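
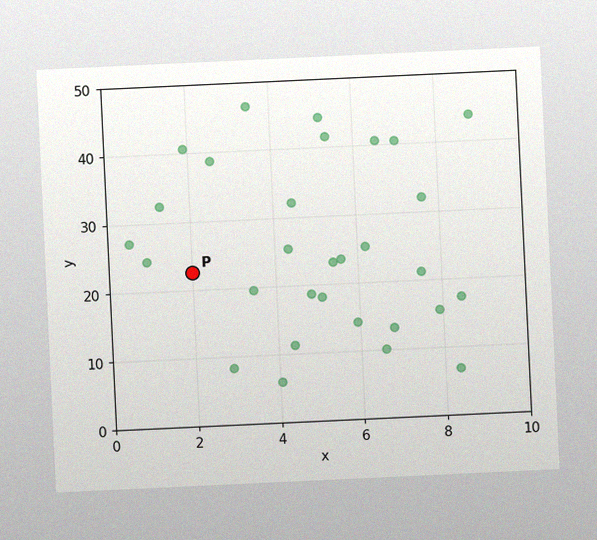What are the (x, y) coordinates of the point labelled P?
(2, 22.5)

The chart is tilted about 3° counter-clockwise, with some photo noise. Following the gridlines from P to each axis, P sits at (2, 22.5).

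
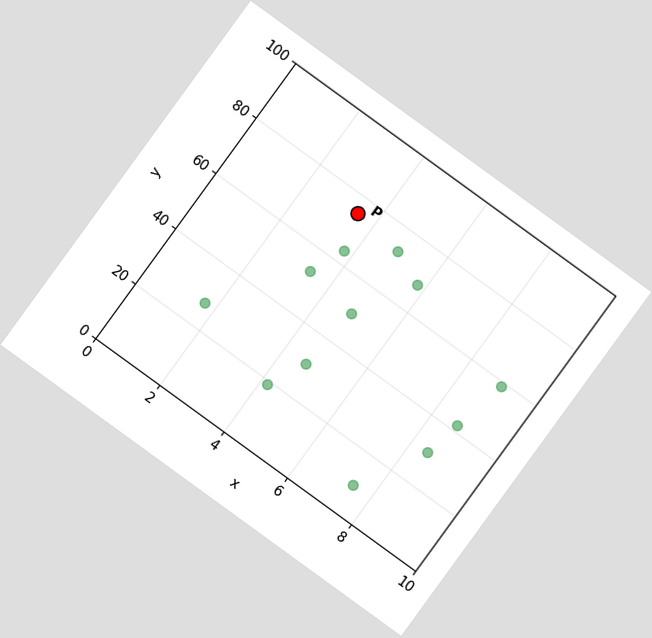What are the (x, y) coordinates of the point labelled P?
The chart is tilted about 36° clockwise. Following the gridlines from P to each axis, P sits at (3.5, 75).

(3.5, 75)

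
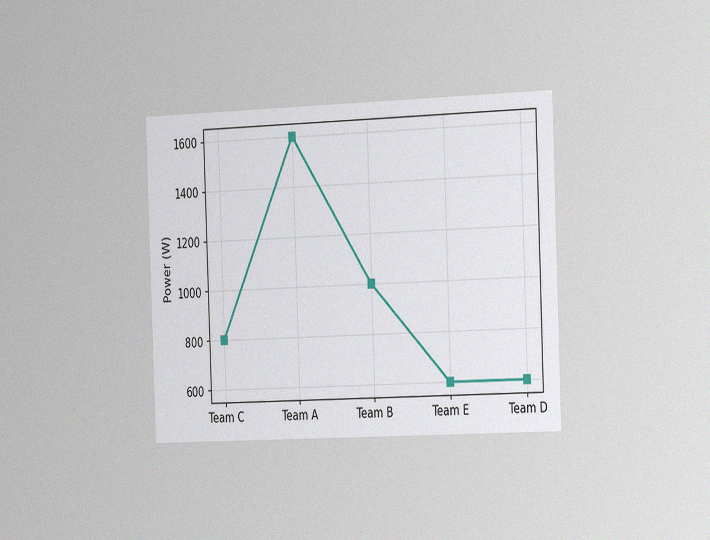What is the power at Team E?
600W

The chart is tilted about 2° counter-clockwise and viewed slightly from the right, with some photo noise. At Team E, the line is at 600W.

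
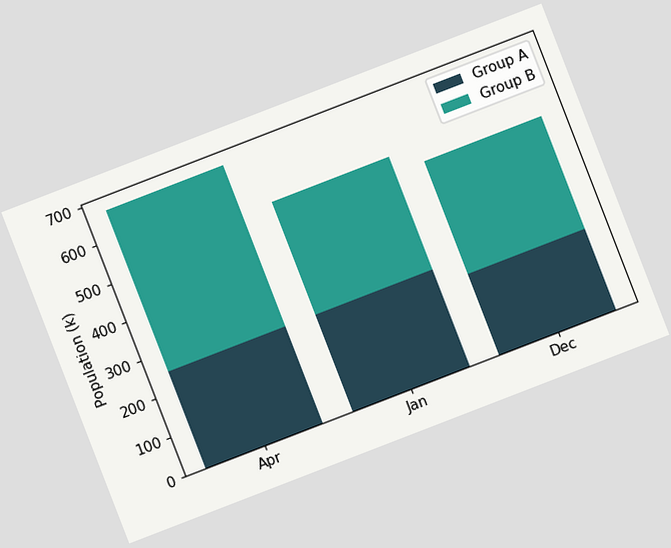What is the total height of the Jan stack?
The chart is tilted about 21° counter-clockwise. The Jan stack's top reaches 546k on the y-axis.

546k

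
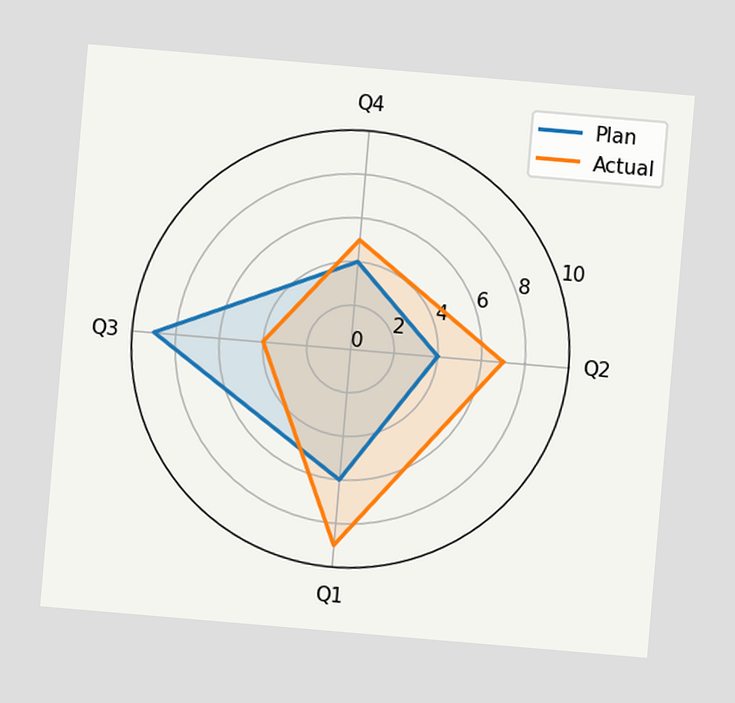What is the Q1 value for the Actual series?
The chart is tilted about 5° clockwise. On the Q1 axis, Actual reaches 9.

9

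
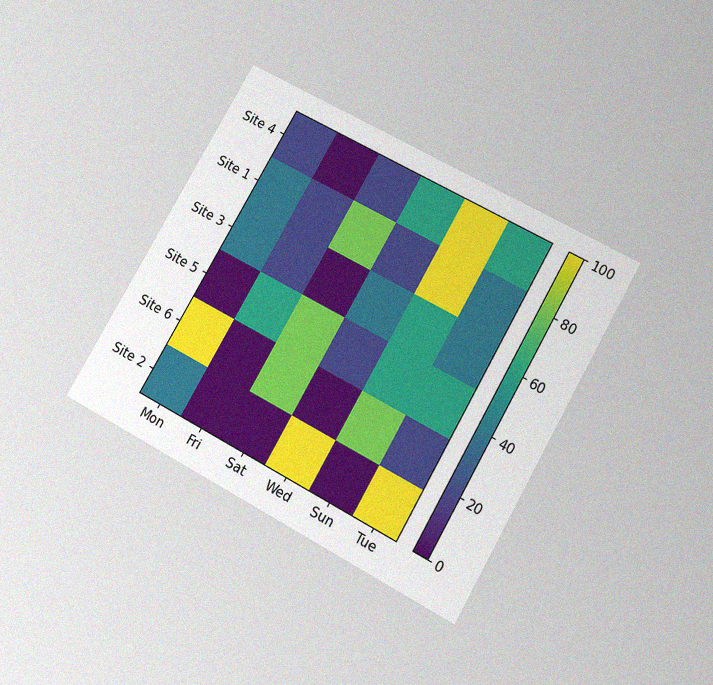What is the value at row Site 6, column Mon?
100

The chart is tilted about 29° clockwise and viewed slightly from below, with some photo noise. Matching cell (Site 6, Mon) against the colorbar gives 100.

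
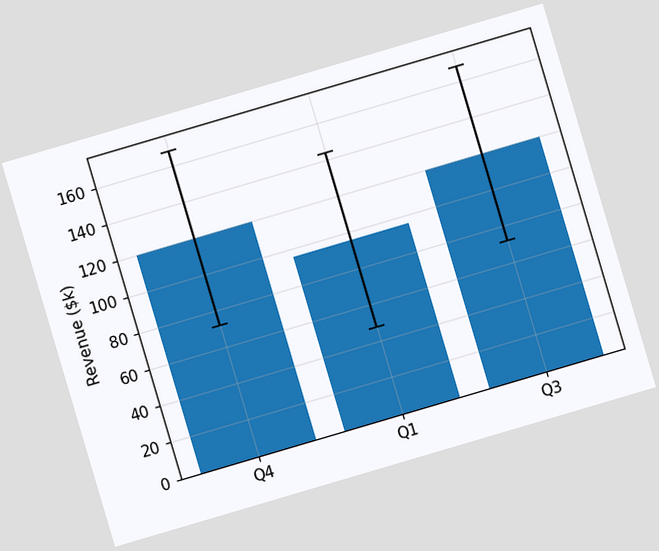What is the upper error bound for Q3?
$168k

The chart is tilted about 16° counter-clockwise. The Q3 bar's upper whisker reaches $168k.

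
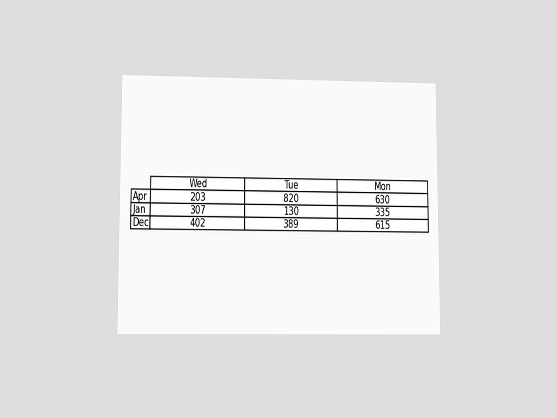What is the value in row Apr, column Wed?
203

The chart is viewed at a slight angle. The (Apr, Wed) cell reads 203.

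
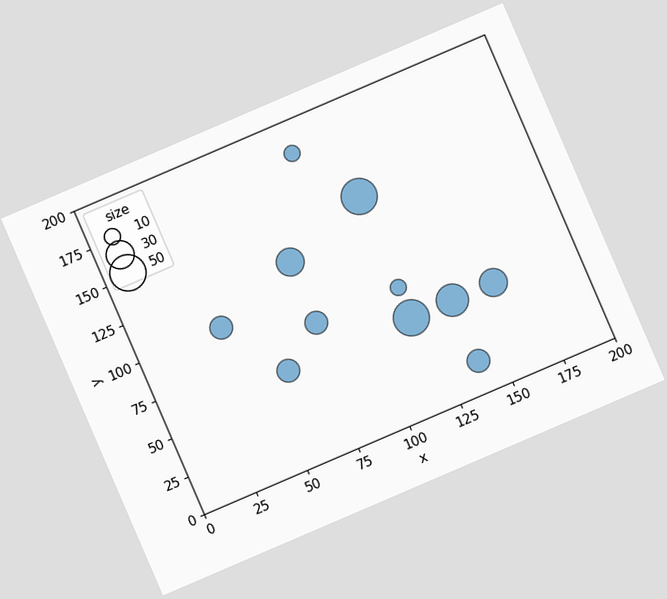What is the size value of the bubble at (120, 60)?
50

The chart is tilted about 23° counter-clockwise. Matching the bubble at (120, 60) against the size legend gives 50.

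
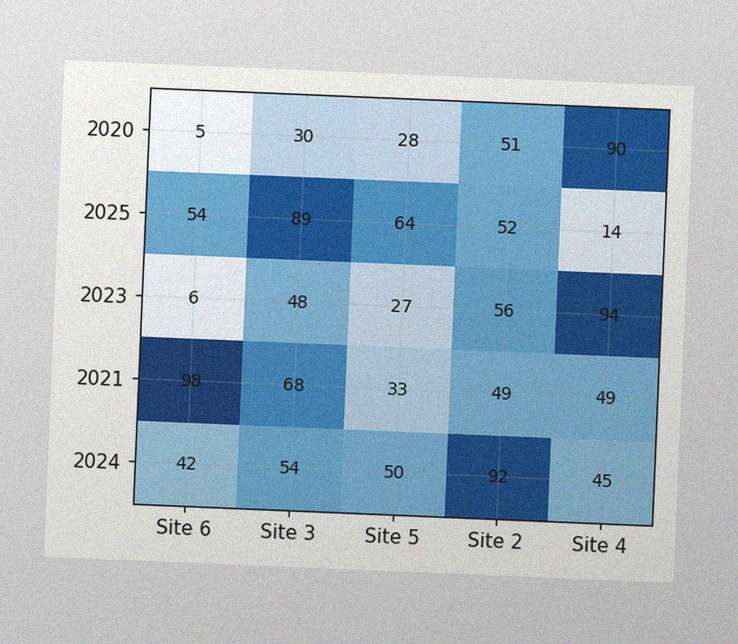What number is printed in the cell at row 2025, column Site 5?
64

The chart is tilted about 2° clockwise, with some photo noise. The (2025, Site 5) cell reads 64.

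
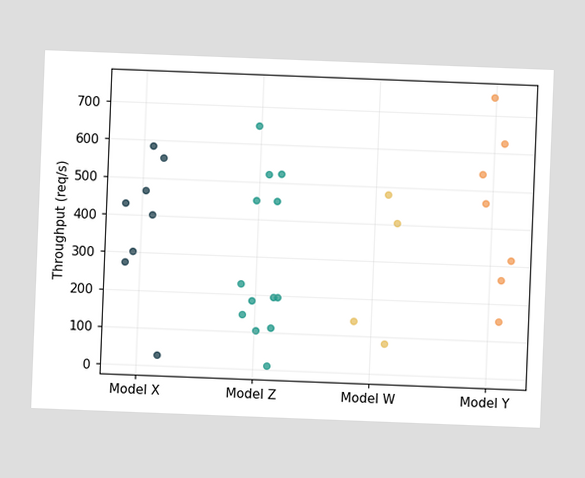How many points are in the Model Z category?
13

The chart is tilted about 2° clockwise. Counting the markers in the Model Z column gives 13.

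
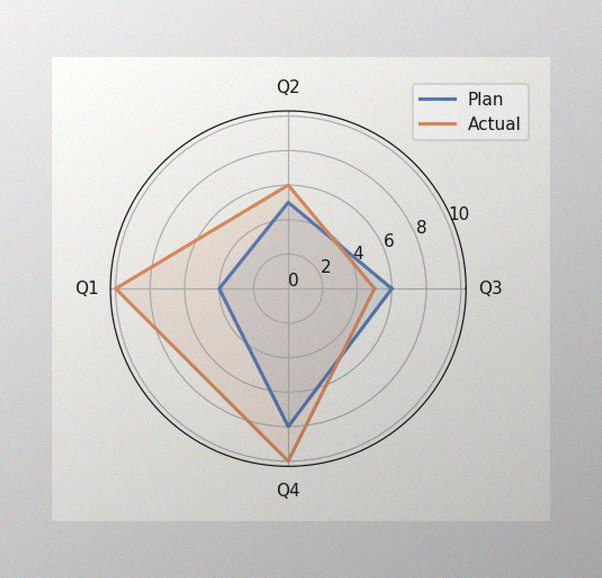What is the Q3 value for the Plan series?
6

The image has some photo noise and uneven lighting. On the Q3 axis, Plan reaches 6.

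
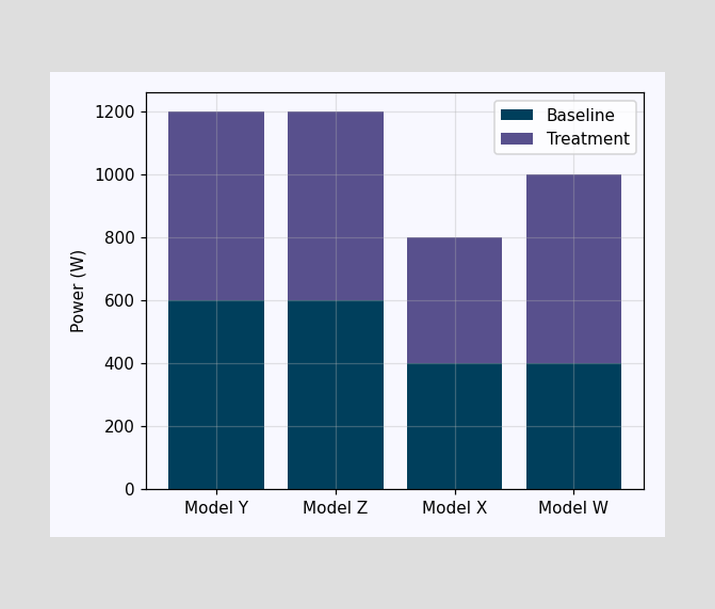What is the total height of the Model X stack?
800W

The Model X stack's top reaches 800W on the y-axis.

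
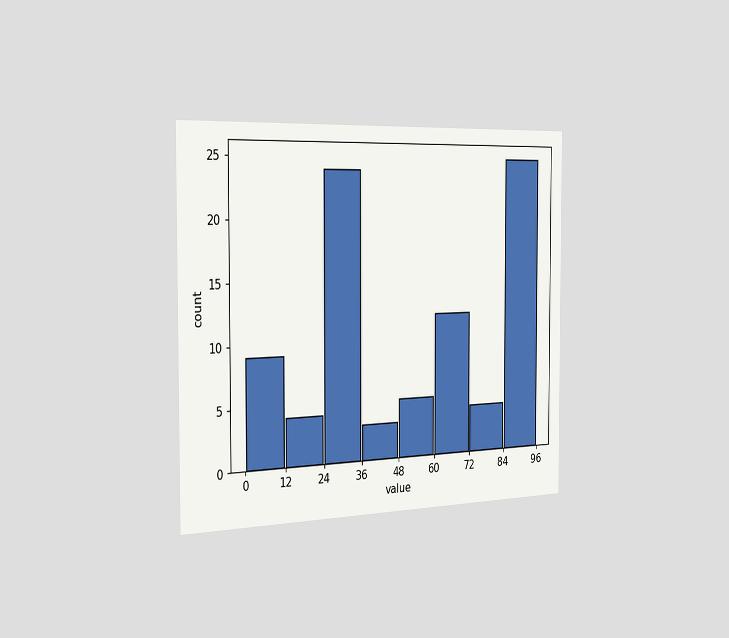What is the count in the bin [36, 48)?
The chart is viewed slightly from the left. The [36, 48) bin has height 3.

3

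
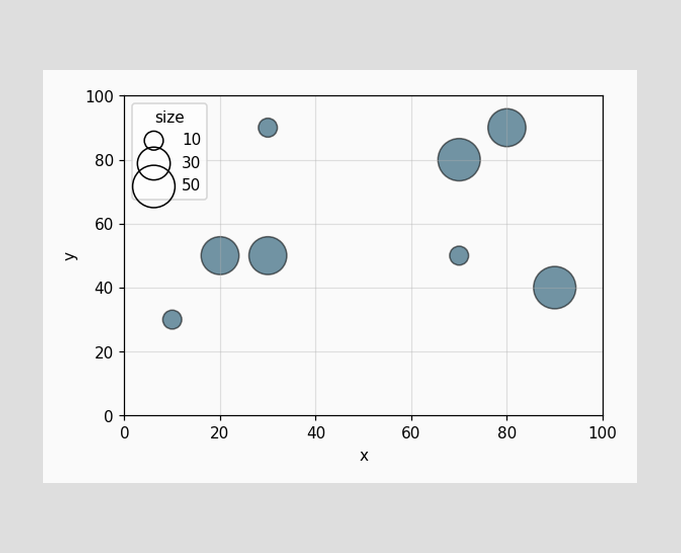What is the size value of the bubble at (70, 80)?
Matching the bubble at (70, 80) against the size legend gives 50.

50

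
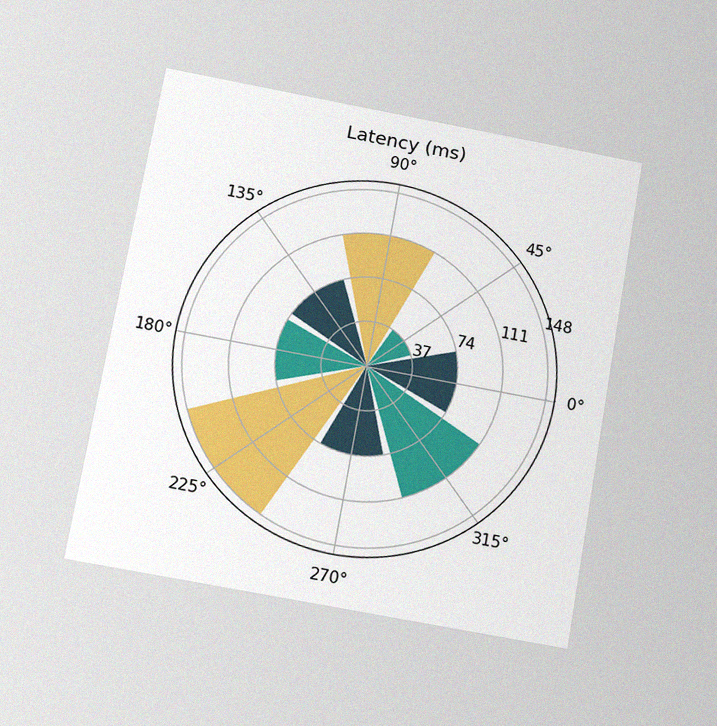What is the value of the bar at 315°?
111ms

The chart is tilted about 10° clockwise and viewed slightly from below, with some photo noise. The bar at 315° reaches 111ms on the radial axis.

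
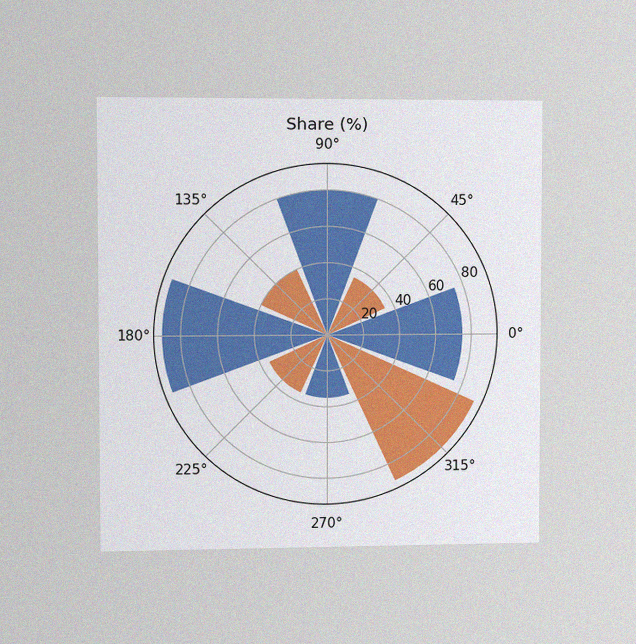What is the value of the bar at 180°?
90%

The chart is viewed slightly from the left, with some photo noise. The bar at 180° reaches 90% on the radial axis.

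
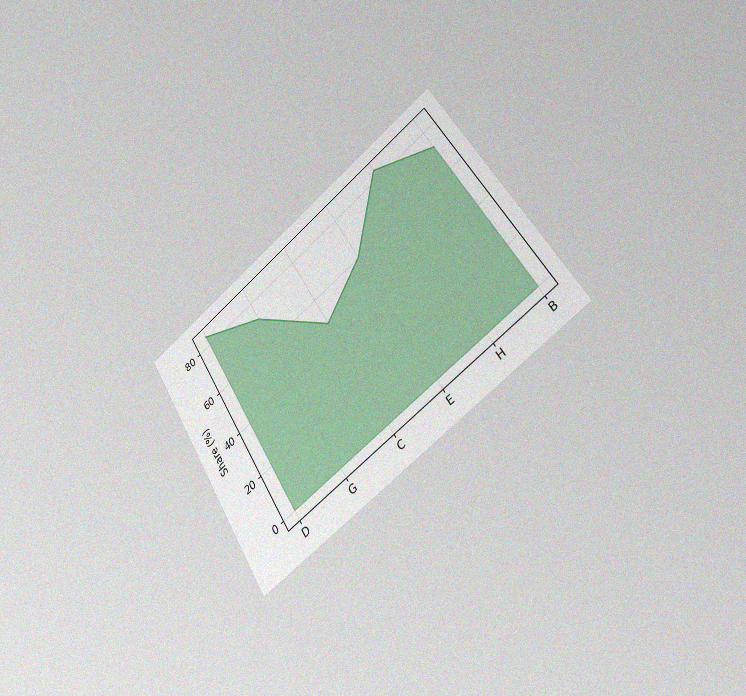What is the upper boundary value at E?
60%

The chart is tilted about 33° counter-clockwise and viewed slightly from the right, with some photo noise. At E the upper boundary is at 60%.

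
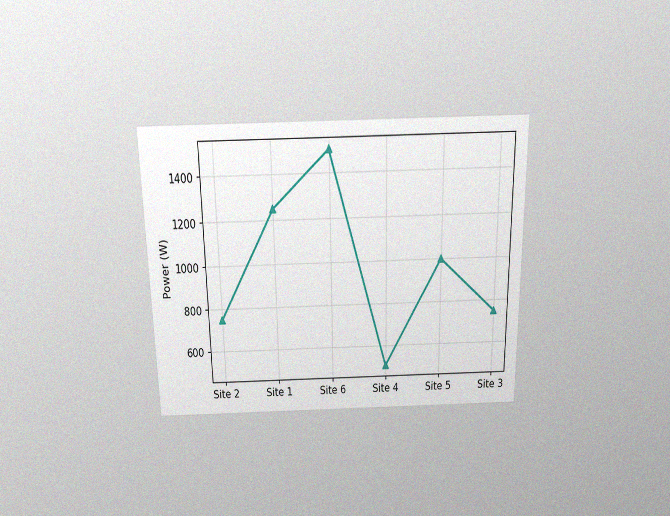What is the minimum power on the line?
500W

The chart is viewed slightly from above, with some photo noise. The lowest point is at Site 4, and reading across to the y-axis gives 500W.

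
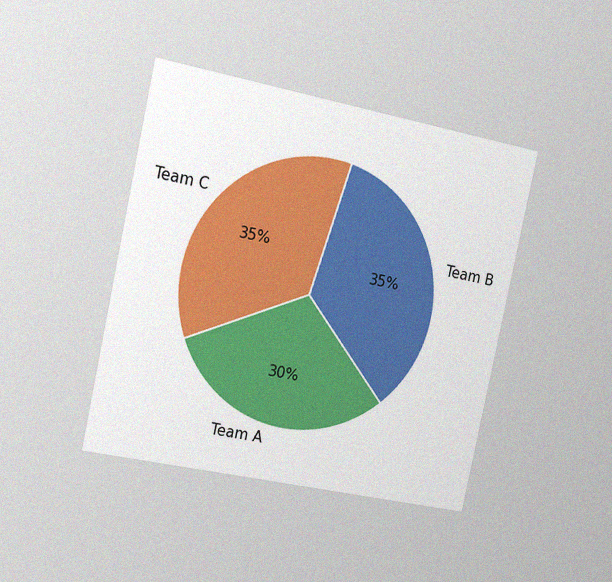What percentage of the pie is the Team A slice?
30%

The chart is tilted about 12° clockwise and viewed slightly from the left, with some photo noise. The Team A slice takes up 30% of the pie.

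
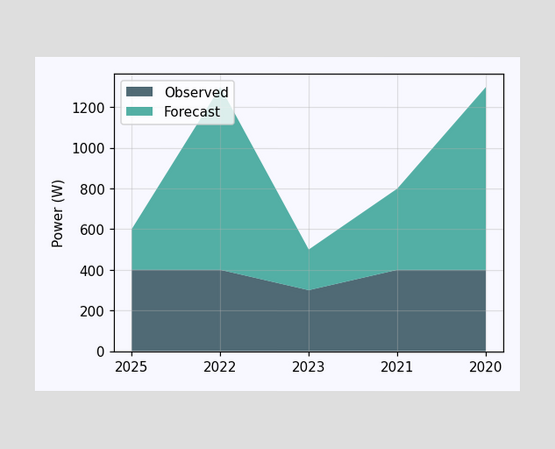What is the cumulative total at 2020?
The stacked total at 2020 reaches 1300W.

1300W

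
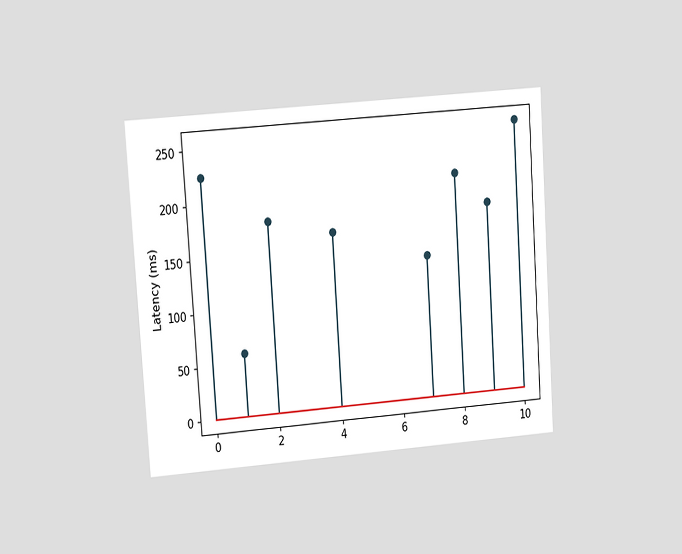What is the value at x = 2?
180ms

The chart is tilted about 4° counter-clockwise and viewed at a slight angle. The stem at x=2 reaches 180ms.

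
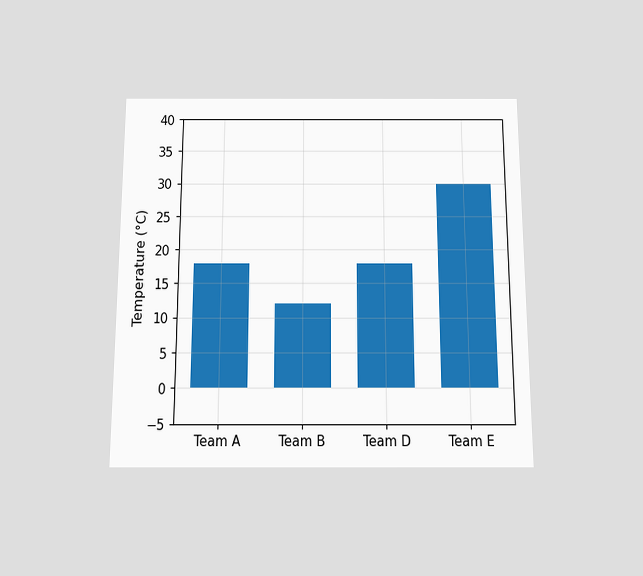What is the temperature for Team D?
18°C

The chart is viewed slightly from below. Reading along the chart's y-axis, the Team D bar reaches 18°C.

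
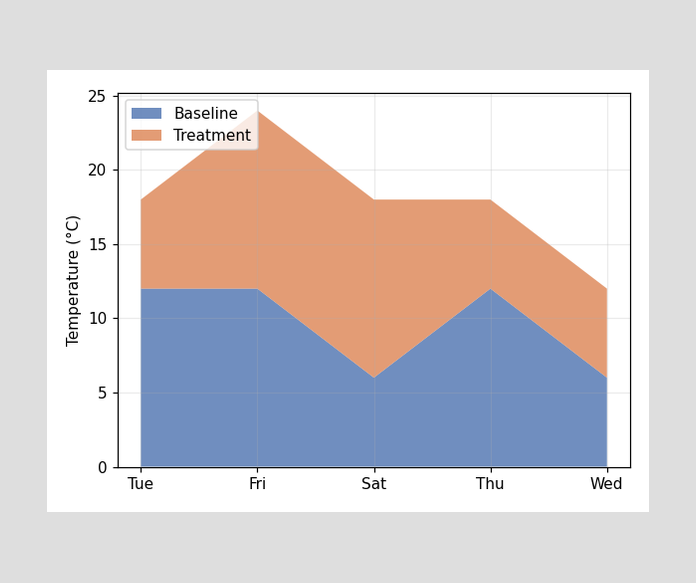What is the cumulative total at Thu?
18°C

The stacked total at Thu reaches 18°C.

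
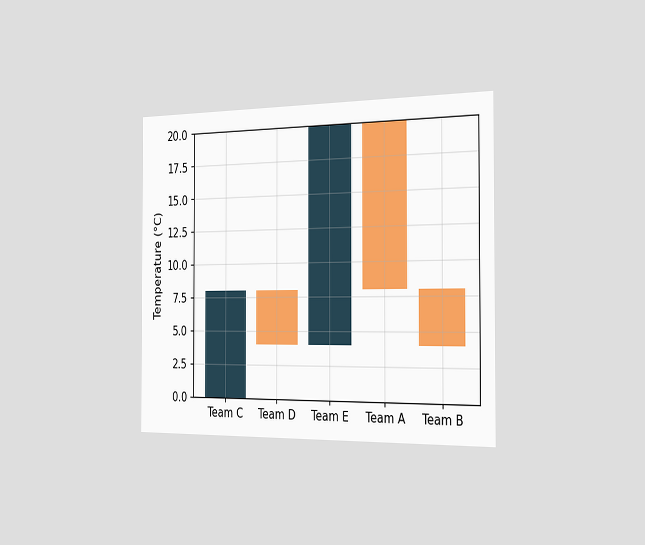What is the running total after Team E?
The chart is viewed slightly from the right. After Team E the running total reaches 20°C.

20°C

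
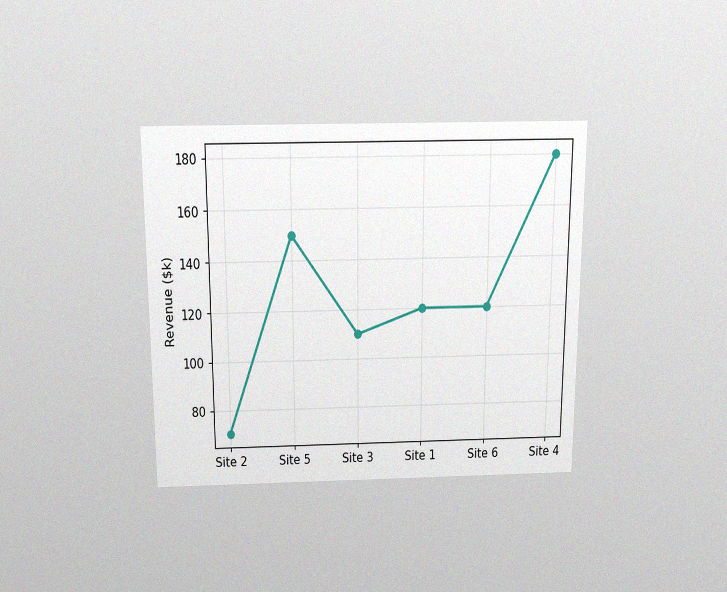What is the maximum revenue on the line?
The chart is viewed slightly from above, with some photo noise. The highest point is at Site 4, and reading across to the y-axis gives $180k.

$180k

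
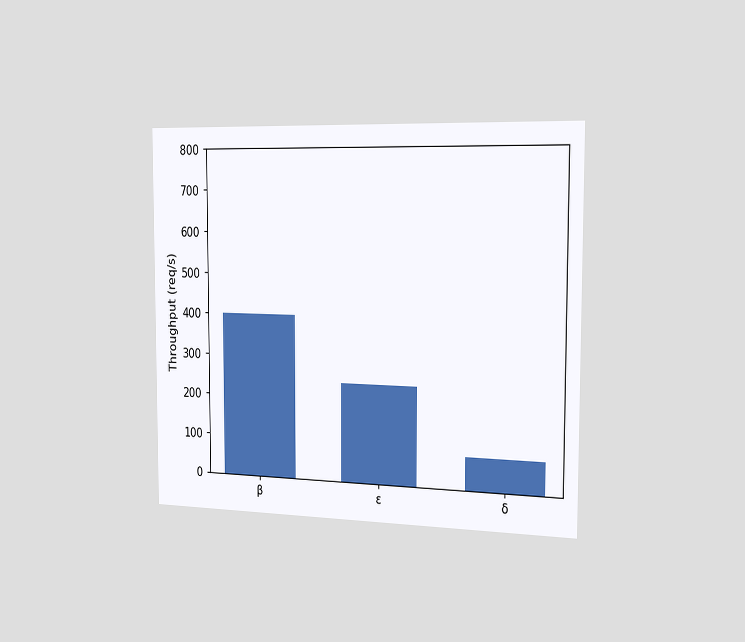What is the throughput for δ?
80req/s

The chart is viewed slightly from the right. Reading along the chart's y-axis, the δ bar reaches 80req/s.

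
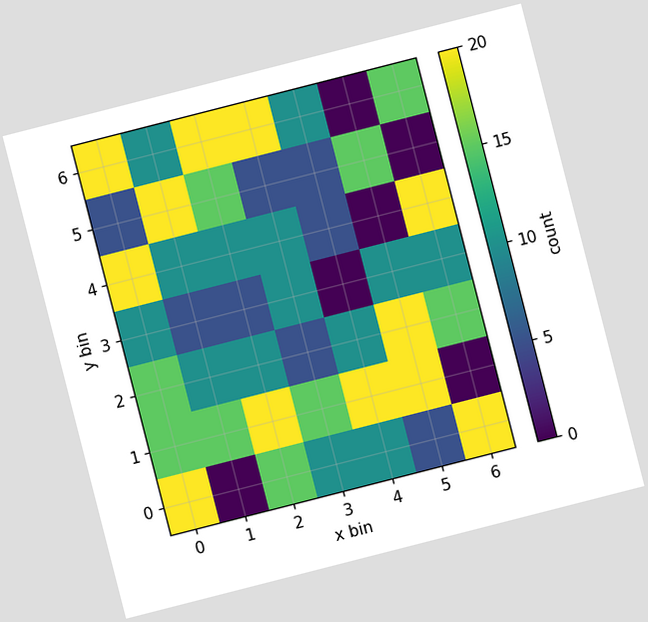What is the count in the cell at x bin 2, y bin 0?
15

The chart is tilted about 14° counter-clockwise. Matching the cell (2, 0) against the colorbar gives 15.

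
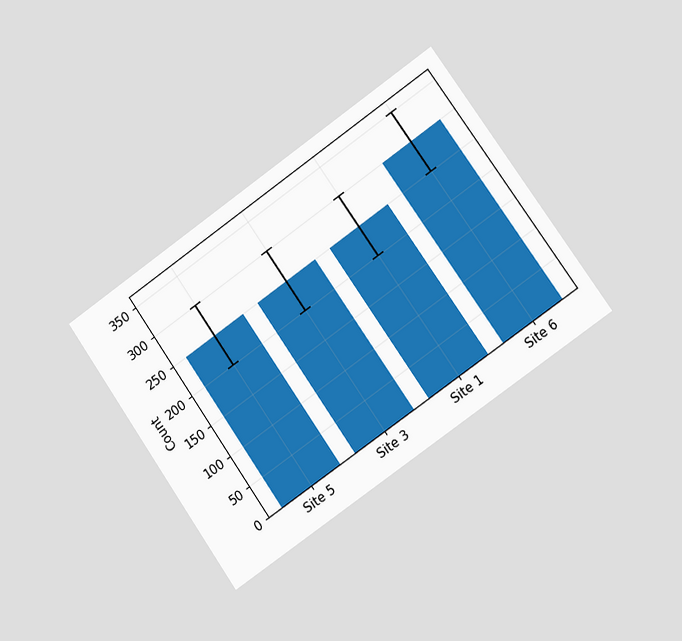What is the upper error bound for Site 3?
The chart is tilted about 35° counter-clockwise and viewed slightly from the right. The Site 3 bar's upper whisker reaches 300.

300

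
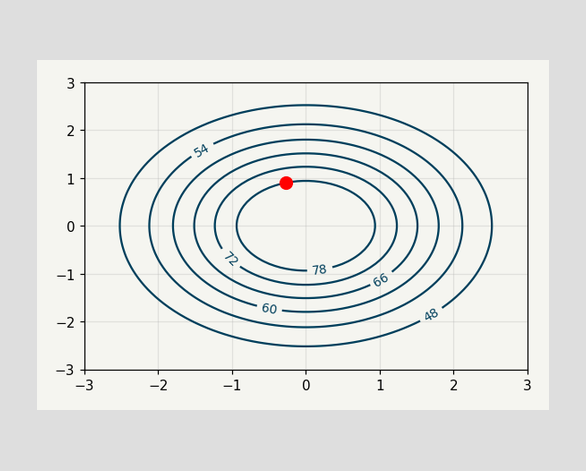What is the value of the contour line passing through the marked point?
78

The marked point sits on the contour labelled 78.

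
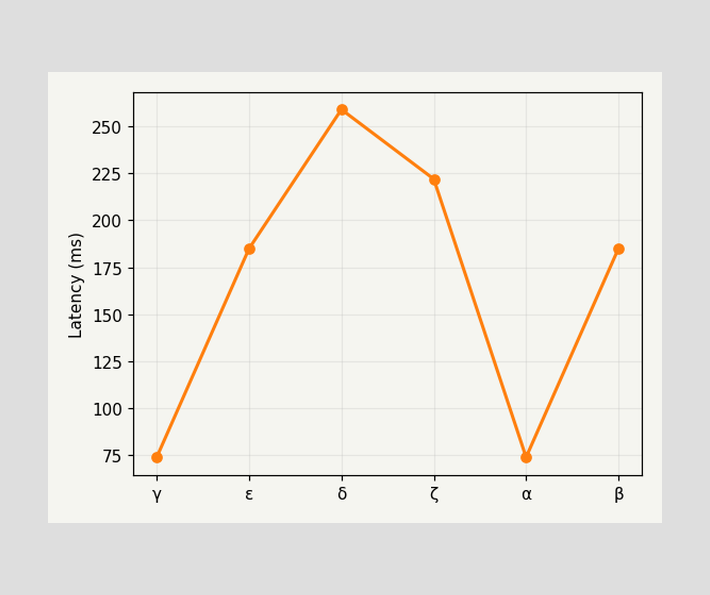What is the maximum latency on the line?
259ms

The highest point is at δ, and reading across to the y-axis gives 259ms.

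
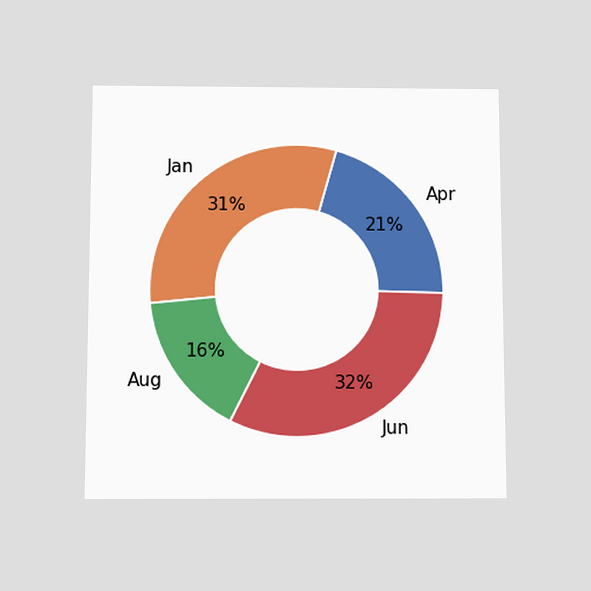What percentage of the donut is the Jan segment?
31%

The chart is viewed slightly from below. The Jan segment takes up 31% of the ring.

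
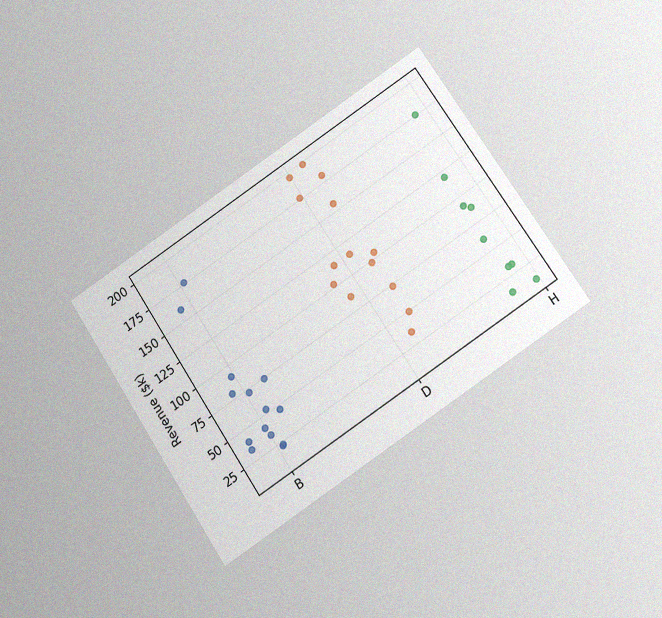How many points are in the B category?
14

The chart is tilted about 33° counter-clockwise and viewed at a slight angle, with some photo noise. Counting the markers in the B column gives 14.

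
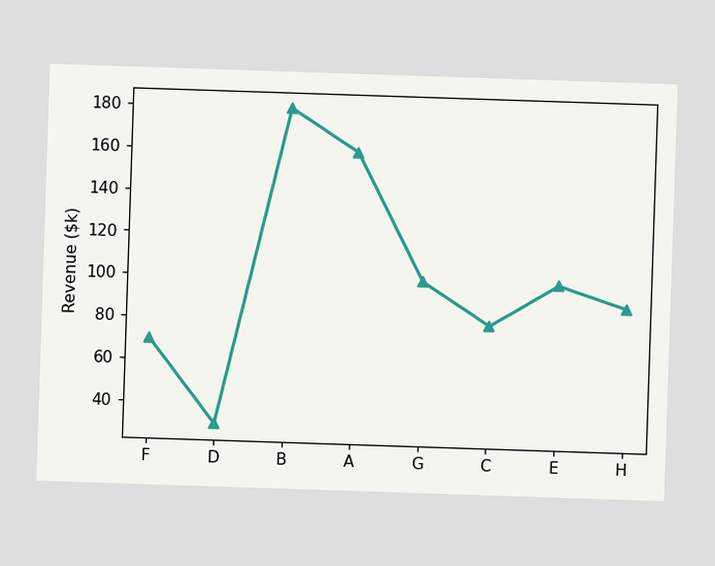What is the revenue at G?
$100k

At G, the line is at $100k.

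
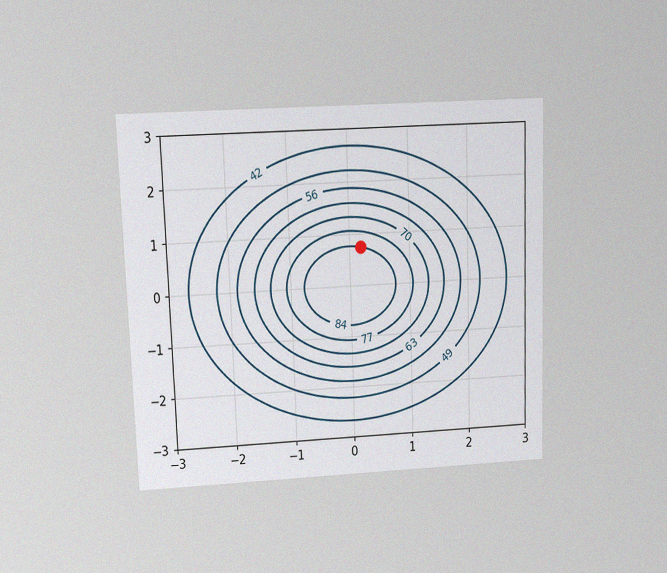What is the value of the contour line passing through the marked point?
The chart is viewed at a slight angle, with some photo noise. The marked point sits on the contour labelled 84.

84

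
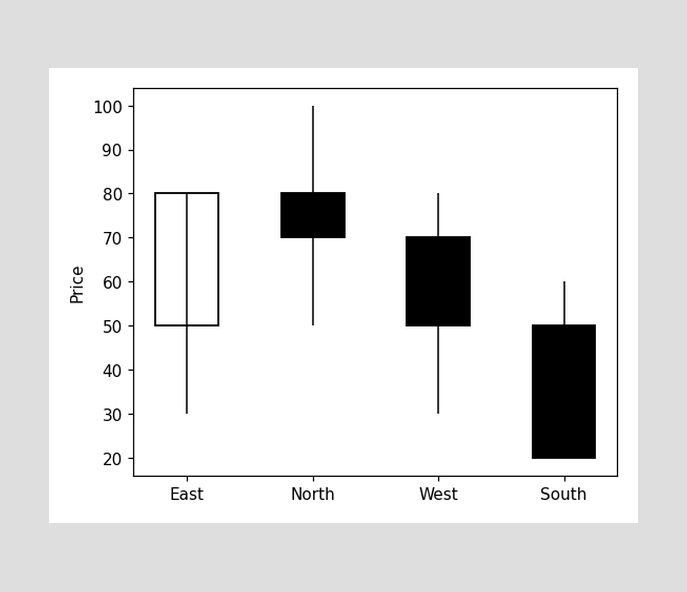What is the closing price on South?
20

The South candle closes at 20.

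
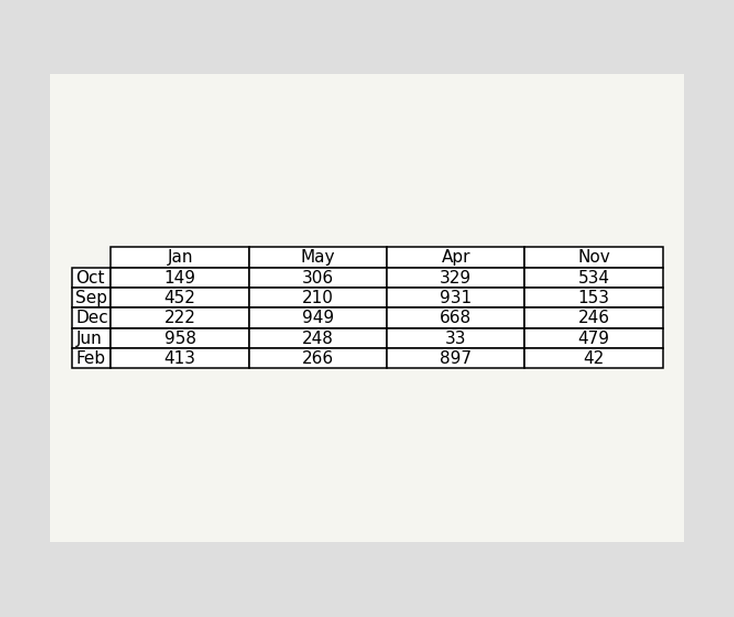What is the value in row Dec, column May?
949

The (Dec, May) cell reads 949.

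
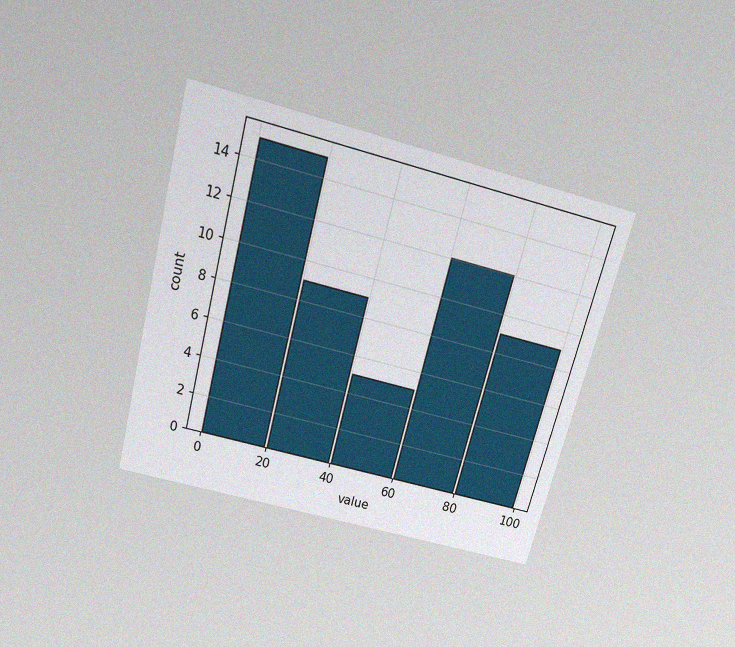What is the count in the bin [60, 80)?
12

The chart is tilted about 15° clockwise and viewed slightly from above, with some photo noise. The [60, 80) bin has height 12.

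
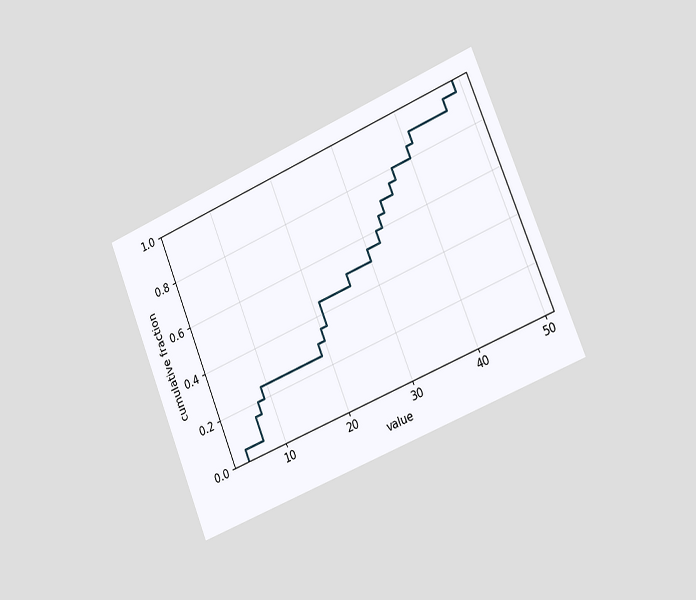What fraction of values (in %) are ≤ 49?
The chart is tilted about 22° counter-clockwise and viewed slightly from the right. At x=49 the ECDF step is at 100%.

100%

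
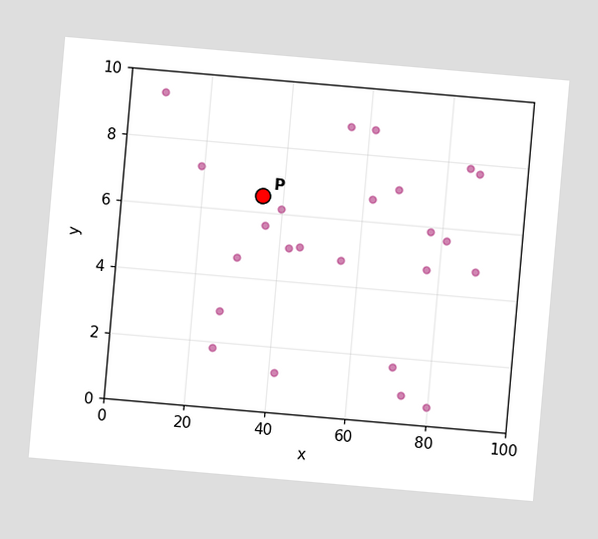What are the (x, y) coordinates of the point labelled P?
The chart is tilted about 5° clockwise. Following the gridlines from P to each axis, P sits at (35, 6.5).

(35, 6.5)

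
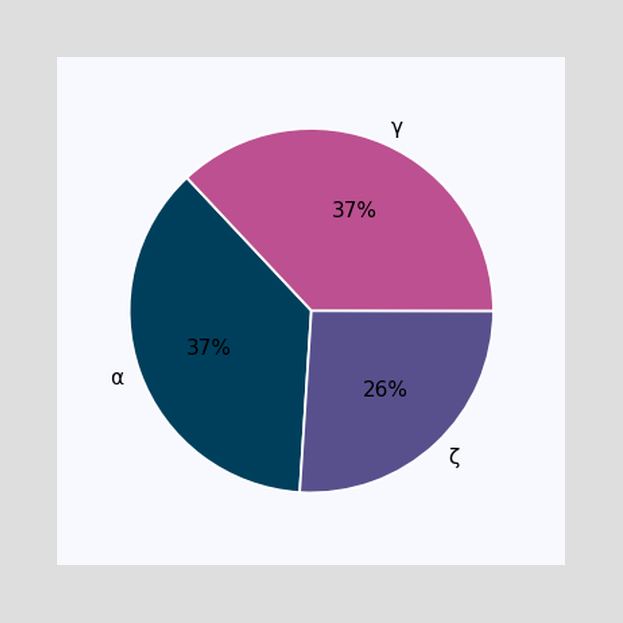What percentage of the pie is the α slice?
37%

The α slice takes up 37% of the pie.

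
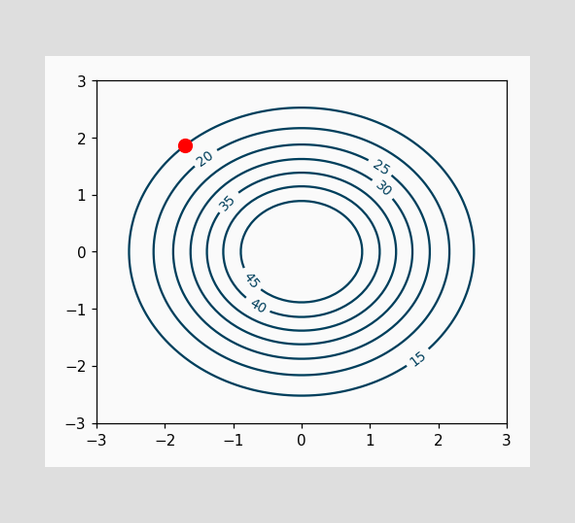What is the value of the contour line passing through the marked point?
15

The marked point sits on the contour labelled 15.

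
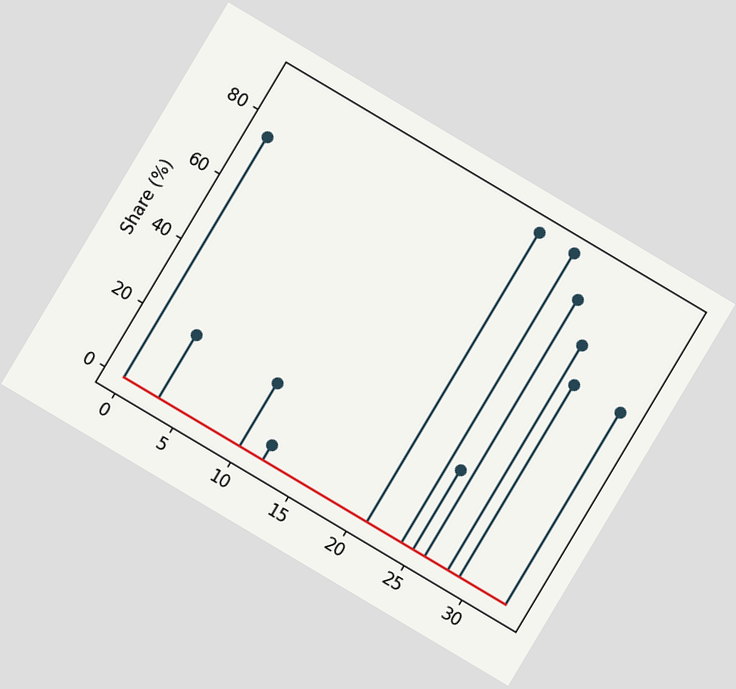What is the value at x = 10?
The chart is tilted about 31° clockwise. The stem at x=10 reaches 20%.

20%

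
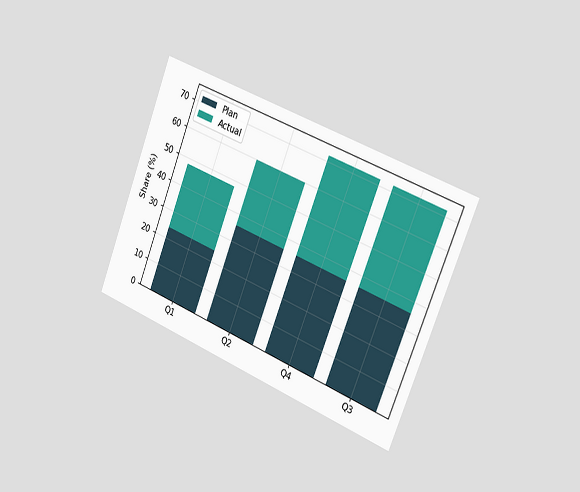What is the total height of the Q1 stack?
48%

The chart is tilted about 22° clockwise and viewed slightly from the right. The Q1 stack's top reaches 48% on the y-axis.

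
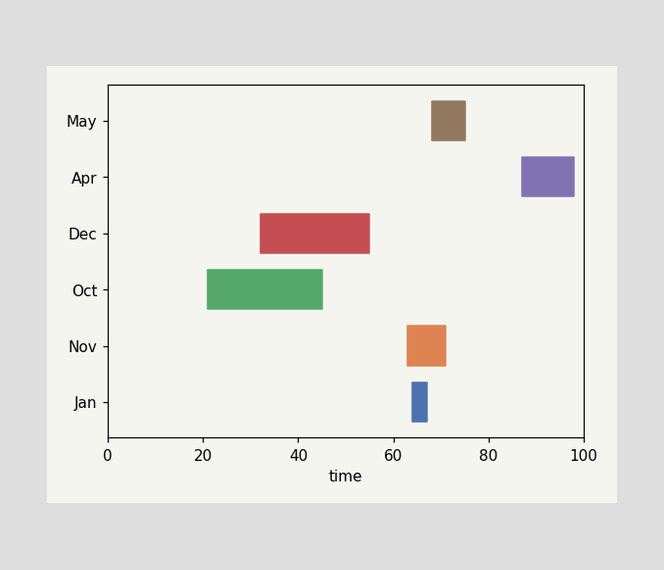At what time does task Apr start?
87

The Apr bar begins at t=87.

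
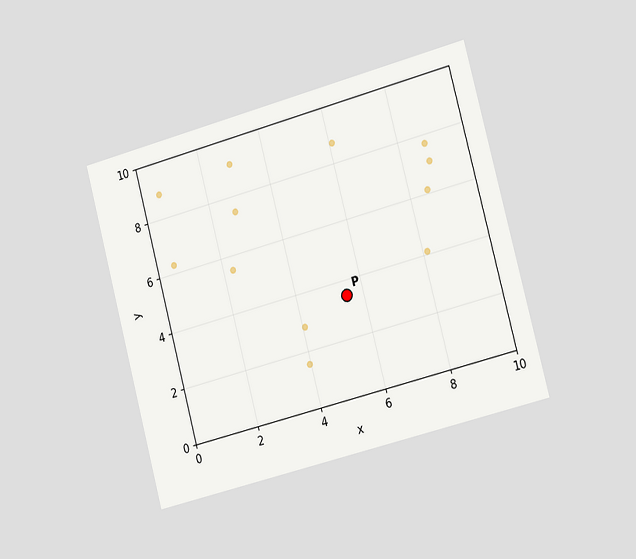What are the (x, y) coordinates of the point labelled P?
The chart is tilted about 15° counter-clockwise and viewed slightly from the right. Following the gridlines from P to each axis, P sits at (5.5, 3.5).

(5.5, 3.5)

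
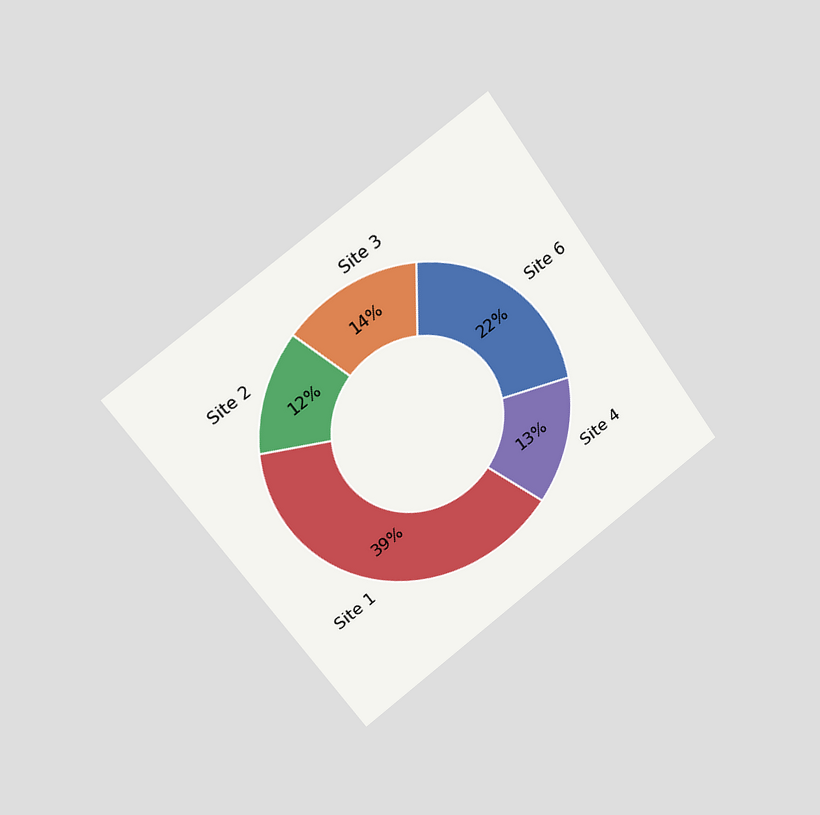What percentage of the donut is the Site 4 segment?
13%

The chart is tilted about 35° counter-clockwise and viewed at a slight angle. The Site 4 segment takes up 13% of the ring.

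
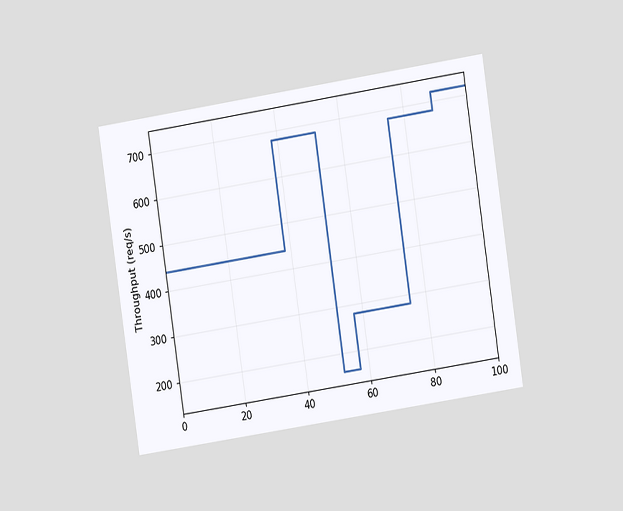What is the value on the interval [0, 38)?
440req/s

The chart is tilted about 9° counter-clockwise and viewed at a slight angle. On [0, 38) the step sits at 440req/s.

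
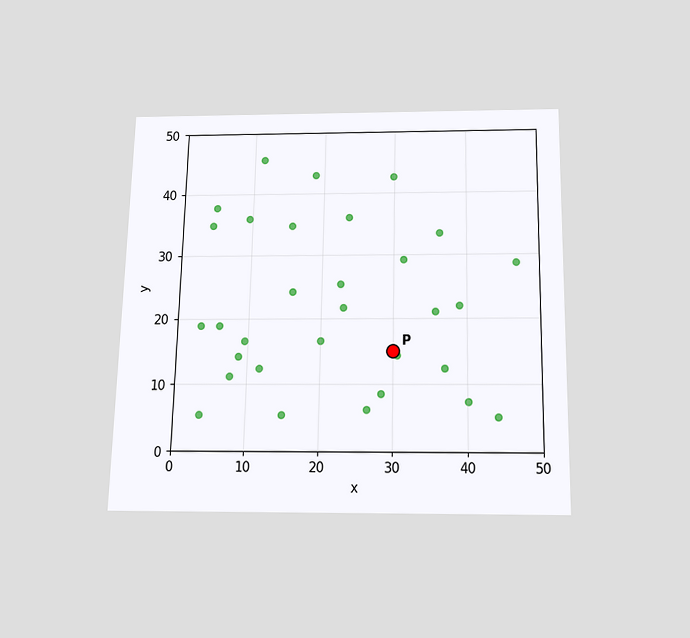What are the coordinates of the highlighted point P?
The chart is viewed slightly from below. Following the gridlines from P to each axis, P sits at (30, 15).

(30, 15)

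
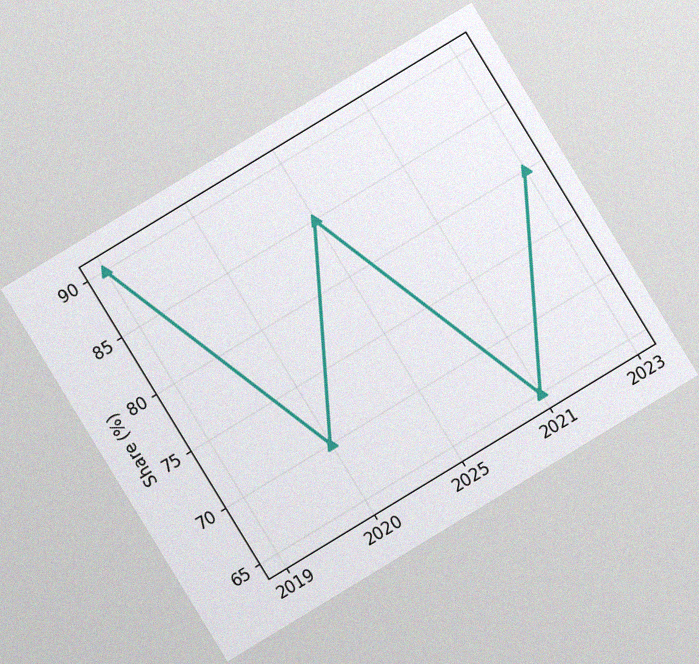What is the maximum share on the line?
90%

The chart is tilted about 31° counter-clockwise, with some photo noise. The highest point is at 2019, and reading across to the y-axis gives 90%.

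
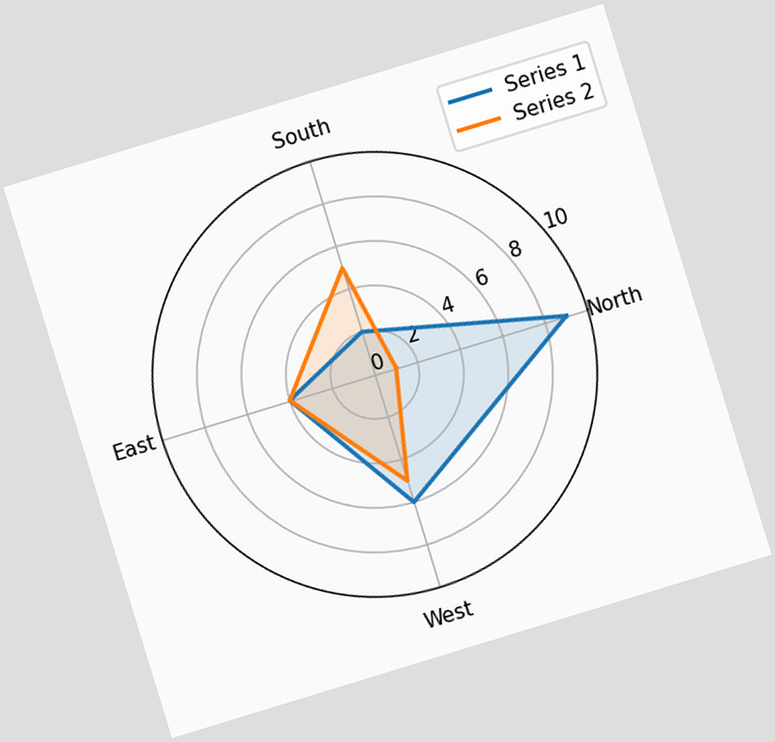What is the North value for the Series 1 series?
9

The chart is tilted about 17° counter-clockwise. On the North axis, Series 1 reaches 9.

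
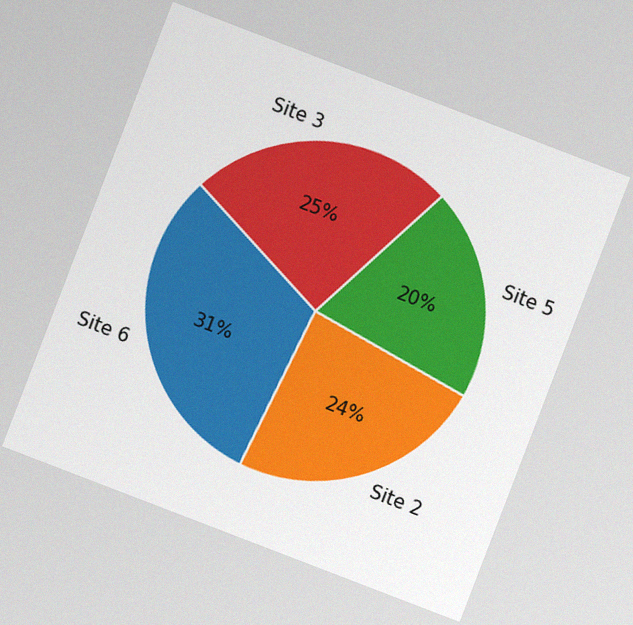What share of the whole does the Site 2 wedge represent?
24%

The chart is tilted about 21° clockwise, with some photo noise. The Site 2 slice takes up 24% of the pie.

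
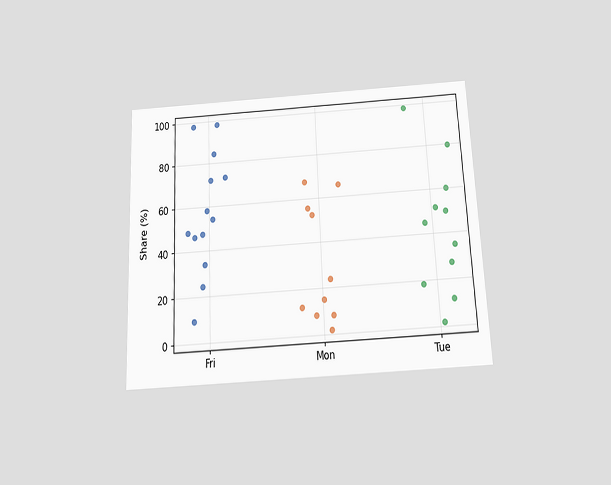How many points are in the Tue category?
The chart is tilted about 3° counter-clockwise and viewed slightly from below. Counting the markers in the Tue column gives 11.

11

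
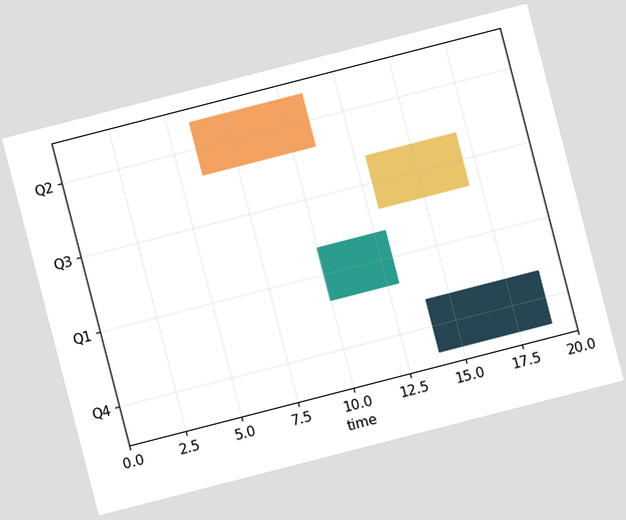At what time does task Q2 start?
The chart is tilted about 14° counter-clockwise. The Q2 bar begins at t=6.

6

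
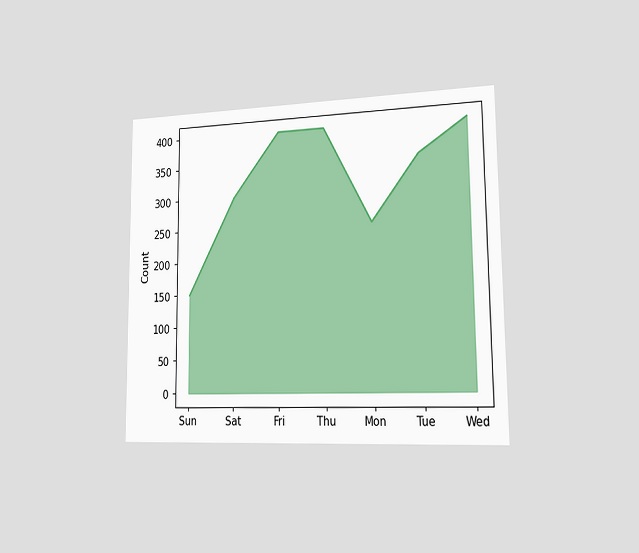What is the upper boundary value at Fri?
The chart is viewed slightly from the right. At Fri the upper boundary is at 400.

400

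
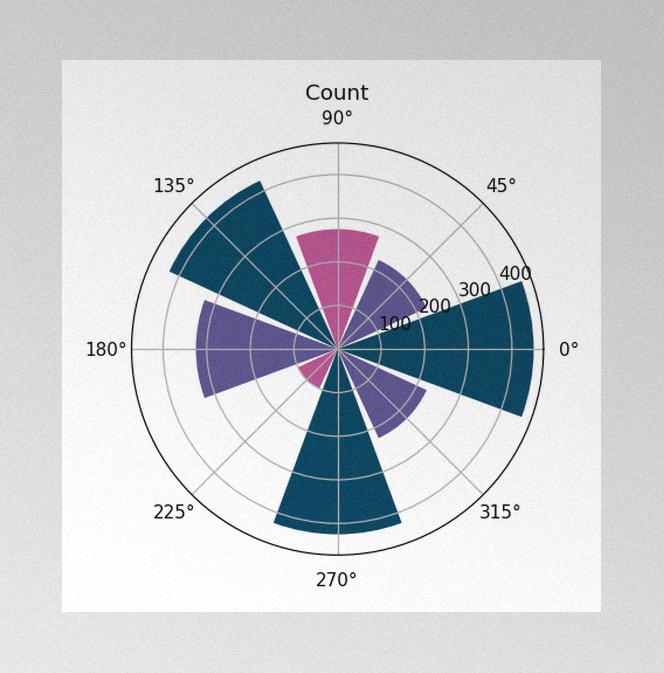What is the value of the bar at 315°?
The image has some photo noise and uneven lighting. The bar at 315° reaches 225 on the radial axis.

225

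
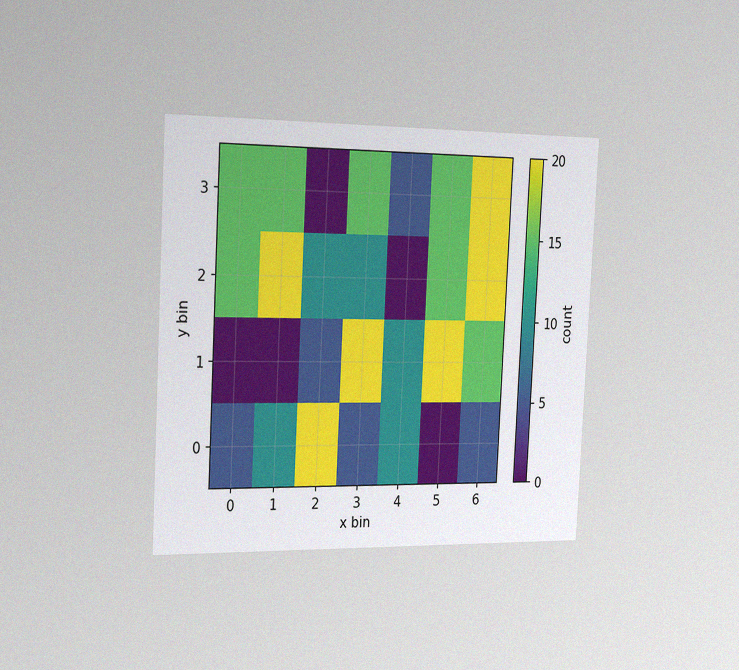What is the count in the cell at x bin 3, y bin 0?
5

The chart is tilted about 3° clockwise and viewed slightly from the left, with some photo noise. Matching the cell (3, 0) against the colorbar gives 5.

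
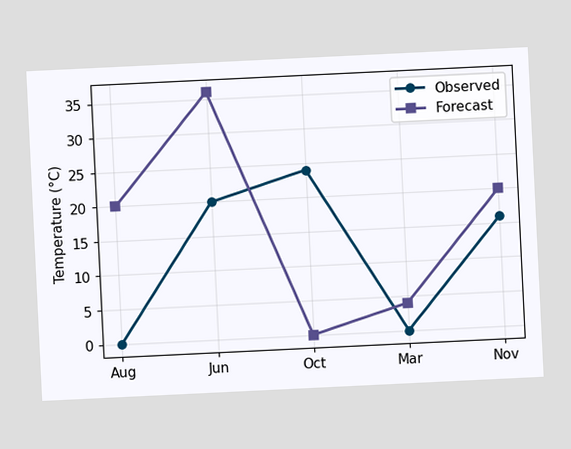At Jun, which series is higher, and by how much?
Forecast, by 16°C

The chart is tilted about 3° counter-clockwise. At Jun, Forecast sits above the other line by 16°C.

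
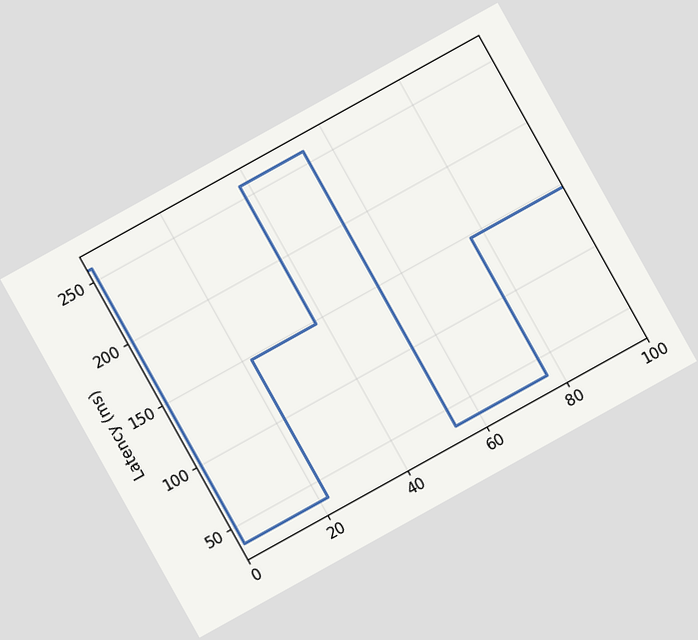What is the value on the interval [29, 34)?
The chart is tilted about 29° counter-clockwise. On [29, 34) the step sits at 148ms.

148ms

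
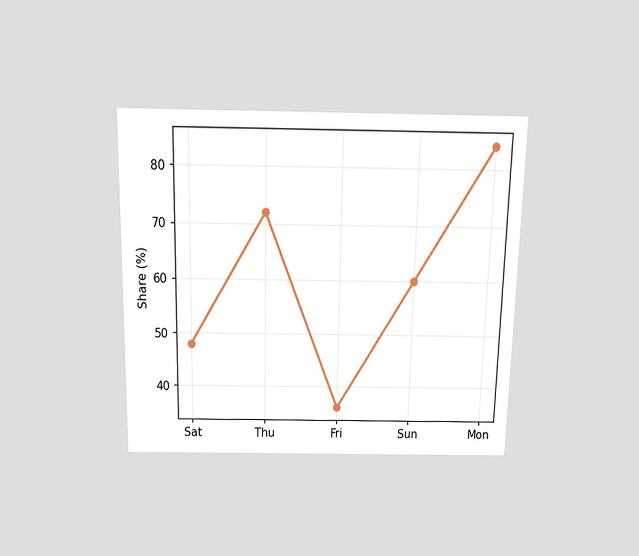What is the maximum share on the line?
84%

The chart is viewed slightly from above. The highest point is at Mon, and reading across to the y-axis gives 84%.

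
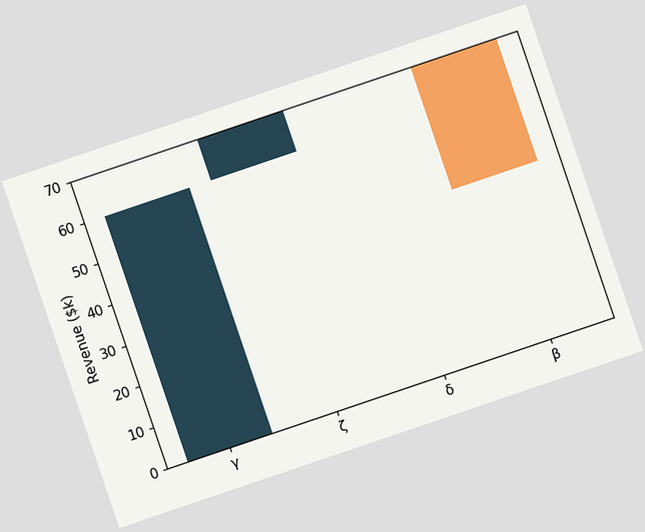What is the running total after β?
The chart is tilted about 19° counter-clockwise. After β the running total reaches $40k.

$40k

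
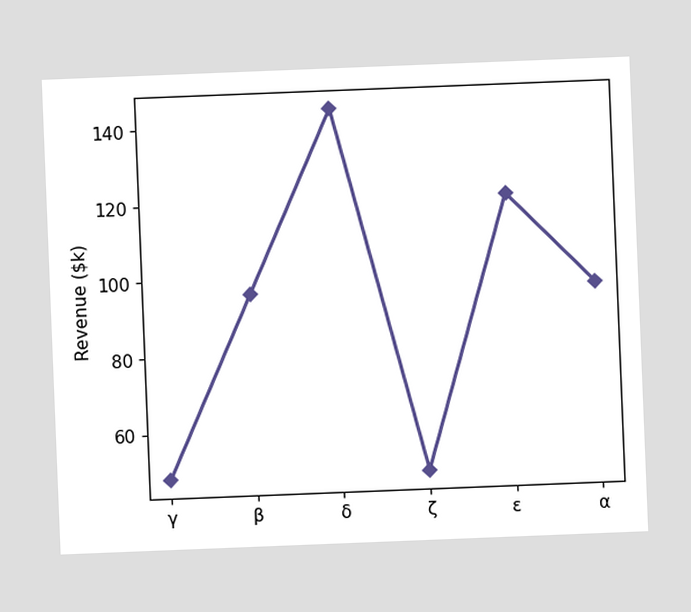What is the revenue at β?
$96k

The chart is tilted about 2° counter-clockwise. At β, the line is at $96k.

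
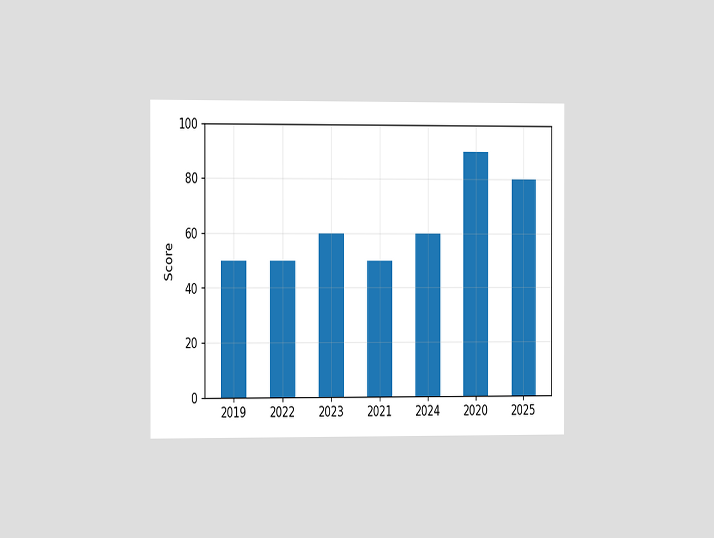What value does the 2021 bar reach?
The chart is viewed slightly from the left. Reading along the chart's y-axis, the 2021 bar reaches 50.

50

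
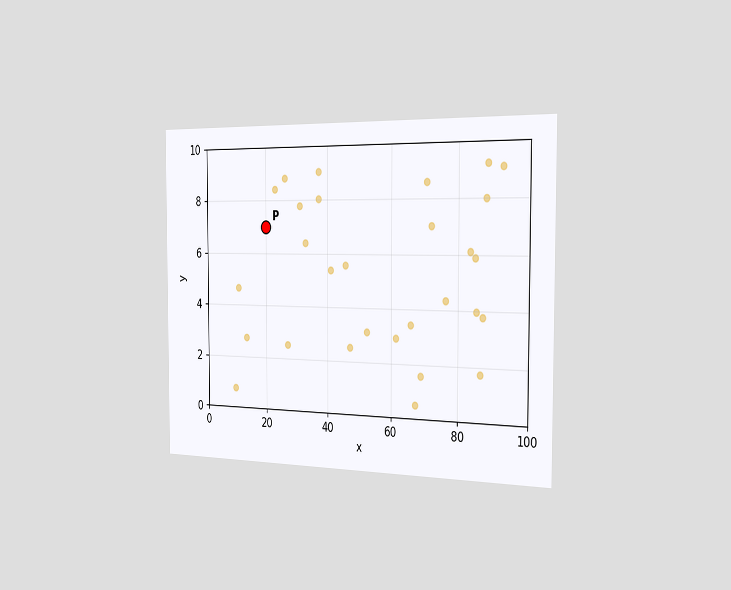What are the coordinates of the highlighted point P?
The chart is viewed slightly from the right. Following the gridlines from P to each axis, P sits at (20, 7).

(20, 7)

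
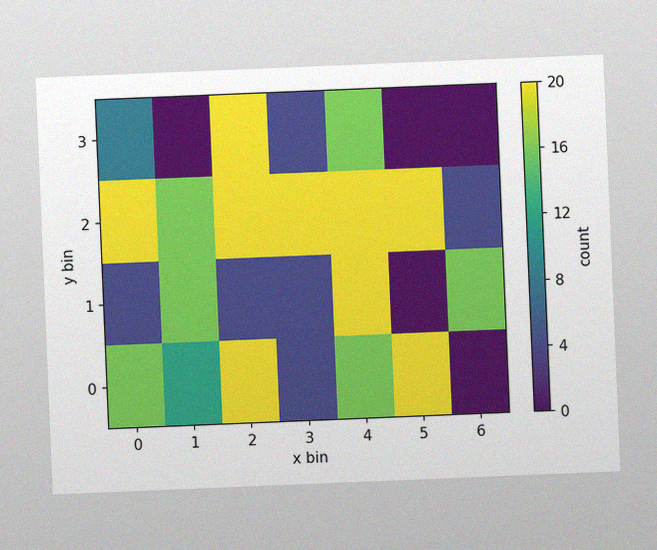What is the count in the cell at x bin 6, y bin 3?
The chart is tilted about 2° counter-clockwise, with some photo noise. Matching the cell (6, 3) against the colorbar gives 0.

0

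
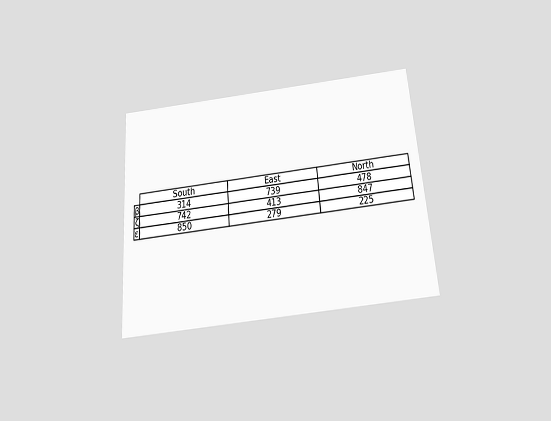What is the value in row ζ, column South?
742

The chart is tilted about 4° counter-clockwise and viewed slightly from below. The (ζ, South) cell reads 742.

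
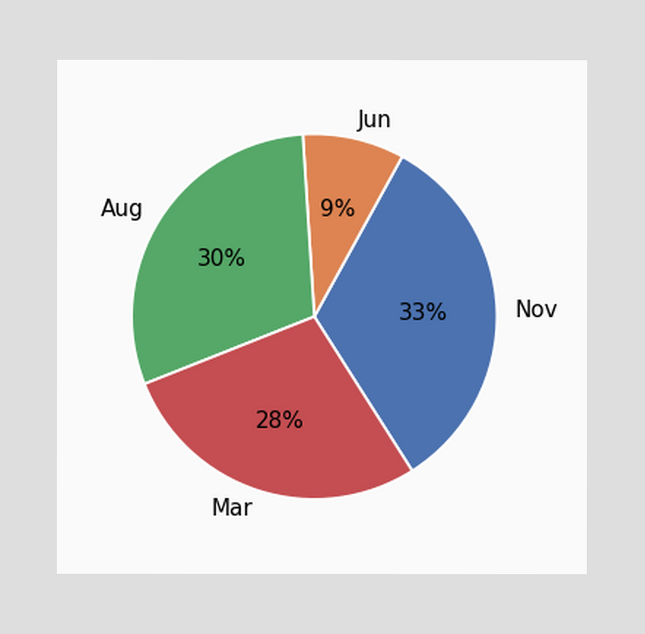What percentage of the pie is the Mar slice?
The Mar slice takes up 28% of the pie.

28%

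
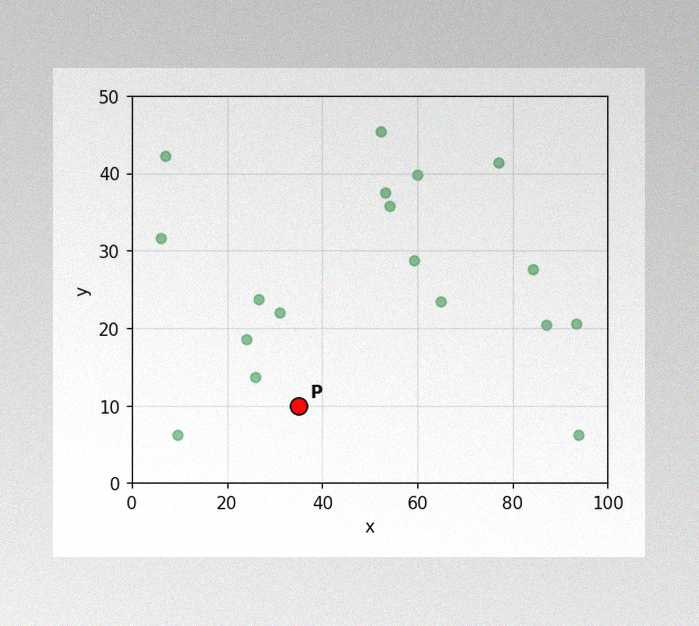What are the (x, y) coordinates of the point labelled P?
The image has some photo noise and uneven lighting. Following the gridlines from P to each axis, P sits at (35, 10).

(35, 10)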